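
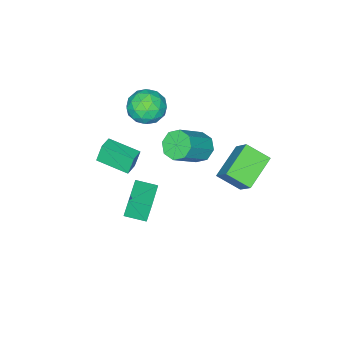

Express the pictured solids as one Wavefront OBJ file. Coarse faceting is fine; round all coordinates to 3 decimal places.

v -3.722 -0.241 1.394
v -3.173 0.039 0.794
v -1.669 -0.099 2.106
v -2.218 -0.379 2.706
v -3.434 0.53 1.146
v -1.931 0.393 2.457
v -3.864 0.57 1.643
v -2.361 0.432 2.954
v -4.211 0.134 1.994
v -2.707 -0.004 3.306
v -4.271 -0.521 1.994
v -2.767 -0.659 3.306
v -4.009 -1.013 1.643
v -2.506 -1.15 2.954
v -3.579 -1.052 1.146
v -2.076 -1.19 2.457
v -3.233 -0.616 0.794
v -1.729 -0.754 2.106
v -0.914 -0.74 -1.169
v -1.191 -0.652 -0.046
v 0.596 0.232 -0.872
v 0.319 0.32 0.251
v -0.339 -1.7 -0.951
v -0.616 -1.612 0.172
v 1.171 -0.728 -0.654
v 0.894 -0.64 0.469
v -2.684 -2.353 4.423
v -1.947 -2.404 3.646
v -3.733 -3.376 3.494
v -2.996 -3.427 2.717
v -2.816 -3.906 3.66
v -2.167 -3.273 4.234
v -3.513 -2.507 2.906
v -2.864 -1.874 3.48
v -2.459 -2.499 2.709
v -2.028 -3.363 3.175
v -3.652 -2.417 3.965
v -3.221 -3.281 4.431
v -2.223 -2.288 4.116
v -3.457 -3.492 3.024
v -3.351 -3.773 3.578
v -2.917 -3.803 3.122
v -2.353 -2.799 4.462
v -1.919 -2.829 4.005
v -2.43 -3.712 4.013
v -3.761 -2.951 3.135
v -3.327 -2.981 2.678
v -2.763 -1.977 4.018
v -2.329 -2.007 3.562
v -3.25 -2.068 3.127
v -2.091 -2.374 3.108
v -2.707 -2.976 2.562
v -3.011 -2.435 2.673
v -2.63 -2.063 3.011
v -1.837 -2.882 3.382
v -2.454 -3.484 2.836
v -2.348 -3.765 3.39
v -1.967 -3.393 3.728
v -2.138 -2.938 2.831
v -3.226 -2.296 4.304
v -3.843 -2.898 3.758
v -3.713 -2.387 3.412
v -3.332 -2.015 3.75
v -2.973 -2.804 4.578
v -3.589 -3.406 4.032
v -3.05 -3.717 4.129
v -2.669 -3.345 4.467
v -3.542 -2.842 4.309
v 0.506 -2.631 2.619
v 0.203 -2.526 3.619
v 0.009 -1.047 2.303
v -0.293 -0.942 3.303
v 1.253 -2.358 2.817
v 0.951 -2.253 3.817
v 0.757 -0.774 2.501
v 0.454 -0.669 3.501
v -4.549 2.906 1.955
v -4.064 1.8 2.663
v -4.137 3.864 3.169
v -3.652 2.758 3.877
v -2.808 3.162 1.163
v -2.323 2.056 1.871
v -2.396 4.12 2.377
v -1.911 3.014 3.085
f 2 1 5
f 2 5 3
f 3 5 6
f 3 6 4
f 5 1 7
f 5 7 6
f 6 7 8
f 6 8 4
f 7 1 9
f 7 9 8
f 8 9 10
f 8 10 4
f 9 1 11
f 9 11 10
f 10 11 12
f 10 12 4
f 11 1 13
f 11 13 12
f 12 13 14
f 12 14 4
f 13 1 15
f 13 15 14
f 14 15 16
f 14 16 4
f 15 1 17
f 15 17 16
f 16 17 18
f 16 18 4
f 17 1 2
f 17 2 18
f 18 2 3
f 18 3 4
f 20 22 19
f 23 20 19
f 19 22 21
f 21 23 19
f 20 26 22
f 24 20 23
f 24 26 20
f 22 26 21
f 25 23 21
f 21 26 25
f 25 24 23
f 26 24 25
f 27 64 43
f 64 38 67
f 43 67 32
f 64 67 43
f 27 43 39
f 43 32 44
f 39 44 28
f 43 44 39
f 27 39 48
f 39 28 49
f 48 49 34
f 39 49 48
f 27 48 60
f 48 34 63
f 60 63 37
f 48 63 60
f 27 60 64
f 60 37 68
f 64 68 38
f 60 68 64
f 28 44 55
f 44 32 58
f 55 58 36
f 44 58 55
f 32 67 45
f 67 38 66
f 45 66 31
f 67 66 45
f 38 68 65
f 68 37 61
f 65 61 29
f 68 61 65
f 37 63 62
f 63 34 50
f 62 50 33
f 63 50 62
f 34 49 54
f 49 28 51
f 54 51 35
f 49 51 54
f 30 56 42
f 56 36 57
f 42 57 31
f 56 57 42
f 30 42 40
f 42 31 41
f 40 41 29
f 42 41 40
f 30 40 47
f 40 29 46
f 47 46 33
f 40 46 47
f 30 47 52
f 47 33 53
f 52 53 35
f 47 53 52
f 30 52 56
f 52 35 59
f 56 59 36
f 52 59 56
f 31 57 45
f 57 36 58
f 45 58 32
f 57 58 45
f 29 41 65
f 41 31 66
f 65 66 38
f 41 66 65
f 33 46 62
f 46 29 61
f 62 61 37
f 46 61 62
f 35 53 54
f 53 33 50
f 54 50 34
f 53 50 54
f 36 59 55
f 59 35 51
f 55 51 28
f 59 51 55
f 70 72 69
f 73 70 69
f 69 72 71
f 71 73 69
f 70 76 72
f 74 70 73
f 74 76 70
f 72 76 71
f 75 73 71
f 71 76 75
f 75 74 73
f 76 74 75
f 78 80 77
f 81 78 77
f 77 80 79
f 79 81 77
f 78 84 80
f 82 78 81
f 82 84 78
f 80 84 79
f 83 81 79
f 79 84 83
f 83 82 81
f 84 82 83



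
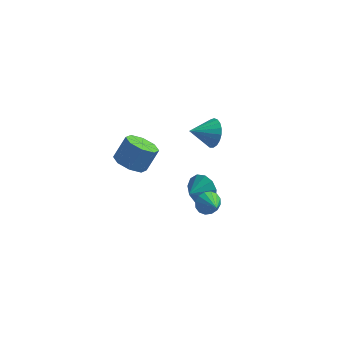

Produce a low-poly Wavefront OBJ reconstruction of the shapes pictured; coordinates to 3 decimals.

v -0.634 -1.91 3.045
v 0.296 -1.848 2.631
v 0.804 -1.127 3.881
v -0.126 -1.19 4.295
v -0.15 -1.231 2.457
v 0.358 -0.511 3.707
v -0.88 -1.012 2.628
v -0.372 -0.292 3.878
v -1.466 -1.32 3.043
v -0.957 -0.599 4.293
v -1.564 -1.973 3.459
v -1.056 -1.252 4.709
v -1.118 -2.589 3.633
v -0.61 -1.869 4.883
v -0.388 -2.808 3.462
v 0.12 -2.088 4.712
v 0.197 -2.501 3.047
v 0.706 -1.78 4.297
v 2.415 4.315 0.677
v 2.984 4.098 1.483
v 1.225 3.525 1.303
v 2.804 4.459 1.597
v 2.557 4.796 1.553
v 2.286 5.05 1.357
v 2.037 5.176 1.044
v 1.853 5.154 0.666
v 1.767 4.986 0.291
v 1.792 4.703 -0.017
v 1.926 4.352 -0.206
v 2.144 3.995 -0.242
v 2.409 3.693 -0.119
v 2.675 3.499 0.141
v 2.896 3.446 0.494
v 3.034 3.543 0.879
v 3.065 3.773 1.228
v 3.042 1.04 -2.65
v 3.594 1.098 -3.226
v 3.778 0.18 -2.03
v 3.698 1.387 -2.948
v 3.627 1.583 -2.59
v 3.398 1.633 -2.249
v 3.075 1.525 -2.014
v 2.742 1.287 -1.95
v 2.49 0.982 -2.073
v 2.386 0.693 -2.351
v 2.457 0.497 -2.709
v 2.686 0.446 -3.05
v 3.01 0.555 -3.285
v 3.342 0.793 -3.349
v 2.172 2.953 -3.613
v 2.76 3.073 -2.691
v 1.668 2.007 -3.167
v 2.235 3.393 -2.607
v 1.691 3.572 -2.842
v 1.299 3.555 -3.322
v 1.185 3.347 -3.894
v 1.384 3.013 -4.377
v 1.833 2.66 -4.617
v 2.39 2.4 -4.538
v 2.878 2.315 -4.166
v 3.142 2.433 -3.617
v 3.098 2.716 -3.067
f 2 1 5
f 2 5 3
f 3 5 6
f 3 6 4
f 5 1 7
f 5 7 6
f 6 7 8
f 6 8 4
f 7 1 9
f 7 9 8
f 8 9 10
f 8 10 4
f 9 1 11
f 9 11 10
f 10 11 12
f 10 12 4
f 11 1 13
f 11 13 12
f 12 13 14
f 12 14 4
f 13 1 15
f 13 15 14
f 14 15 16
f 14 16 4
f 15 1 17
f 15 17 16
f 16 17 18
f 16 18 4
f 17 1 2
f 17 2 18
f 18 2 3
f 18 3 4
f 20 19 22
f 20 22 21
f 22 19 23
f 22 23 21
f 23 19 24
f 23 24 21
f 24 19 25
f 24 25 21
f 25 19 26
f 25 26 21
f 26 19 27
f 26 27 21
f 27 19 28
f 27 28 21
f 28 19 29
f 28 29 21
f 29 19 30
f 29 30 21
f 30 19 31
f 30 31 21
f 31 19 32
f 31 32 21
f 32 19 33
f 32 33 21
f 33 19 34
f 33 34 21
f 34 19 35
f 34 35 21
f 35 19 20
f 35 20 21
f 37 36 39
f 37 39 38
f 39 36 40
f 39 40 38
f 40 36 41
f 40 41 38
f 41 36 42
f 41 42 38
f 42 36 43
f 42 43 38
f 43 36 44
f 43 44 38
f 44 36 45
f 44 45 38
f 45 36 46
f 45 46 38
f 46 36 47
f 46 47 38
f 47 36 48
f 47 48 38
f 48 36 49
f 48 49 38
f 49 36 37
f 49 37 38
f 51 50 53
f 51 53 52
f 53 50 54
f 53 54 52
f 54 50 55
f 54 55 52
f 55 50 56
f 55 56 52
f 56 50 57
f 56 57 52
f 57 50 58
f 57 58 52
f 58 50 59
f 58 59 52
f 59 50 60
f 59 60 52
f 60 50 61
f 60 61 52
f 61 50 62
f 61 62 52
f 62 50 51
f 62 51 52



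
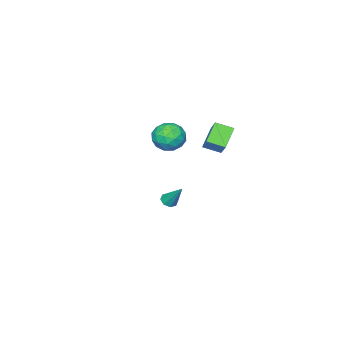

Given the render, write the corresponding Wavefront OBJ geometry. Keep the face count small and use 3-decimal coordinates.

v -0.712 -0.721 1.218
v -1.713 -0.98 2.118
v -1.243 0.114 0.868
v -2.243 -0.145 1.767
v -0.037 0.125 2.213
v -1.037 -0.134 3.112
v -0.567 0.96 1.862
v -1.568 0.701 2.762
v -1.111 -3.353 -4.009
v -0.6 -3.304 -4.093
v -0.989 -2.327 -2.671
v -0.813 -3.028 -4.285
v -1.2 -2.942 -4.315
v -1.535 -3.097 -4.166
v -1.622 -3.401 -3.925
v -1.409 -3.677 -3.733
v -1.022 -3.763 -3.702
v -0.686 -3.609 -3.851
v 2.403 0.561 3.004
v 3.21 0.33 3.442
v 1.77 -0.75 3.478
v 2.577 -0.981 3.916
v 2.049 -0.267 4.243
v 2.44 0.544 3.949
v 2.54 -0.964 2.971
v 2.931 -0.153 2.677
v 3.294 -0.612 3.421
v 2.991 -0.181 4.207
v 1.989 -0.239 2.713
v 1.686 0.192 3.499
v 2.862 0.561 3.181
v 2.118 -0.981 3.739
v 1.808 -0.561 3.931
v 2.282 -0.696 4.188
v 2.41 0.686 3.48
v 2.884 0.55 3.737
v 2.202 0.2 4.208
v 2.096 -0.97 3.183
v 2.57 -1.106 3.44
v 2.698 0.276 2.732
v 3.172 0.141 2.989
v 2.778 -0.62 2.712
v 3.386 -0.129 3.426
v 3.014 -0.9 3.705
v 2.992 -0.89 3.15
v 3.222 -0.413 2.977
v 3.207 0.124 3.888
v 2.835 -0.646 4.167
v 2.525 -0.226 4.359
v 2.755 0.25 4.187
v 3.257 -0.43 3.876
v 2.145 0.226 2.753
v 1.773 -0.544 3.032
v 2.225 -0.67 2.733
v 2.455 -0.194 2.561
v 1.966 0.48 3.215
v 1.594 -0.291 3.494
v 1.758 -0.007 3.943
v 1.988 0.47 3.77
v 1.723 0.01 3.044
f 2 4 1
f 5 2 1
f 1 4 3
f 3 5 1
f 2 8 4
f 6 2 5
f 6 8 2
f 4 8 3
f 7 5 3
f 3 8 7
f 7 6 5
f 8 6 7
f 10 9 12
f 10 12 11
f 12 9 13
f 12 13 11
f 13 9 14
f 13 14 11
f 14 9 15
f 14 15 11
f 15 9 16
f 15 16 11
f 16 9 17
f 16 17 11
f 17 9 18
f 17 18 11
f 18 9 10
f 18 10 11
f 19 56 35
f 56 30 59
f 35 59 24
f 56 59 35
f 19 35 31
f 35 24 36
f 31 36 20
f 35 36 31
f 19 31 40
f 31 20 41
f 40 41 26
f 31 41 40
f 19 40 52
f 40 26 55
f 52 55 29
f 40 55 52
f 19 52 56
f 52 29 60
f 56 60 30
f 52 60 56
f 20 36 47
f 36 24 50
f 47 50 28
f 36 50 47
f 24 59 37
f 59 30 58
f 37 58 23
f 59 58 37
f 30 60 57
f 60 29 53
f 57 53 21
f 60 53 57
f 29 55 54
f 55 26 42
f 54 42 25
f 55 42 54
f 26 41 46
f 41 20 43
f 46 43 27
f 41 43 46
f 22 48 34
f 48 28 49
f 34 49 23
f 48 49 34
f 22 34 32
f 34 23 33
f 32 33 21
f 34 33 32
f 22 32 39
f 32 21 38
f 39 38 25
f 32 38 39
f 22 39 44
f 39 25 45
f 44 45 27
f 39 45 44
f 22 44 48
f 44 27 51
f 48 51 28
f 44 51 48
f 23 49 37
f 49 28 50
f 37 50 24
f 49 50 37
f 21 33 57
f 33 23 58
f 57 58 30
f 33 58 57
f 25 38 54
f 38 21 53
f 54 53 29
f 38 53 54
f 27 45 46
f 45 25 42
f 46 42 26
f 45 42 46
f 28 51 47
f 51 27 43
f 47 43 20
f 51 43 47



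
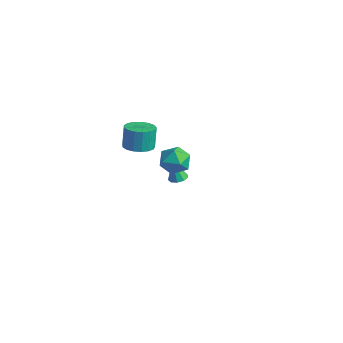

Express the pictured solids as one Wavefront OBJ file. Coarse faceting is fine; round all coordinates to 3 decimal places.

v 1.493 -3.198 3.877
v 1.905 -2.984 3.089
v 1.875 -4.616 3.691
v 2.287 -4.402 2.903
v 2.64 -4.115 3.697
v 2.404 -3.239 3.812
v 1.376 -4.361 2.968
v 1.14 -3.485 3.083
v 1.833 -3.703 2.527
v 2.614 -3.551 2.978
v 1.166 -4.049 3.802
v 1.947 -3.897 4.253
v -3.092 -1.929 0.458
v -2.537 -1.251 0.384
v -2.753 -0.932 1.688
v -3.308 -1.611 1.762
v -2.911 -1.086 0.282
v -3.127 -0.768 1.586
v -3.326 -1.115 0.22
v -3.543 -0.796 1.524
v -3.688 -1.331 0.213
v -3.904 -1.012 1.517
v -3.914 -1.683 0.261
v -4.13 -1.364 1.566
v -3.951 -2.092 0.355
v -4.167 -1.773 1.66
v -3.791 -2.464 0.473
v -4.007 -2.145 1.777
v -3.471 -2.713 0.587
v -3.687 -2.394 1.891
v -3.064 -2.783 0.671
v -3.281 -2.464 1.975
v -2.664 -2.657 0.707
v -2.88 -2.338 2.011
v -2.362 -2.365 0.685
v -2.578 -2.046 1.99
v -2.227 -1.973 0.612
v -2.443 -1.654 1.916
v -2.29 -1.571 0.503
v -2.506 -1.252 1.807
v -3.673 1.449 -4.465
v -3.116 1.38 -4.322
v -4.027 1.351 -3.135
v -3.21 1.765 -4.319
v -3.521 2.003 -4.383
v -3.903 1.982 -4.487
v -4.178 1.711 -4.58
v -4.217 1.318 -4.619
v -4.001 0.987 -4.587
v -3.632 0.872 -4.497
v -3.283 1.027 -4.393
f 1 12 6
f 1 6 2
f 1 2 8
f 1 8 11
f 1 11 12
f 2 6 10
f 6 12 5
f 12 11 3
f 11 8 7
f 8 2 9
f 4 10 5
f 4 5 3
f 4 3 7
f 4 7 9
f 4 9 10
f 5 10 6
f 3 5 12
f 7 3 11
f 9 7 8
f 10 9 2
f 14 13 17
f 14 17 15
f 15 17 18
f 15 18 16
f 17 13 19
f 17 19 18
f 18 19 20
f 18 20 16
f 19 13 21
f 19 21 20
f 20 21 22
f 20 22 16
f 21 13 23
f 21 23 22
f 22 23 24
f 22 24 16
f 23 13 25
f 23 25 24
f 24 25 26
f 24 26 16
f 25 13 27
f 25 27 26
f 26 27 28
f 26 28 16
f 27 13 29
f 27 29 28
f 28 29 30
f 28 30 16
f 29 13 31
f 29 31 30
f 30 31 32
f 30 32 16
f 31 13 33
f 31 33 32
f 32 33 34
f 32 34 16
f 33 13 35
f 33 35 34
f 34 35 36
f 34 36 16
f 35 13 37
f 35 37 36
f 36 37 38
f 36 38 16
f 37 13 39
f 37 39 38
f 38 39 40
f 38 40 16
f 39 13 14
f 39 14 40
f 40 14 15
f 40 15 16
f 42 41 44
f 42 44 43
f 44 41 45
f 44 45 43
f 45 41 46
f 45 46 43
f 46 41 47
f 46 47 43
f 47 41 48
f 47 48 43
f 48 41 49
f 48 49 43
f 49 41 50
f 49 50 43
f 50 41 51
f 50 51 43
f 51 41 42
f 51 42 43



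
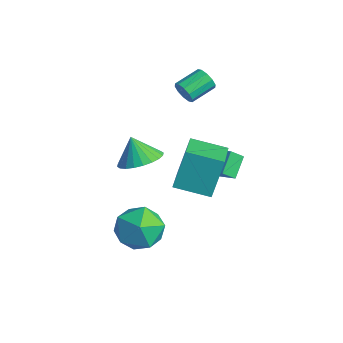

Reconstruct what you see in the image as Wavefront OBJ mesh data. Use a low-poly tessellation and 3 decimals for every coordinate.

v -0.283 -1.099 -2.961
v 0.906 -0.681 -2.913
v 0.074 -2.299 -1.347
v 1.263 -1.881 -1.299
v 0.31 -1.107 -1.007
v 0.09 -0.366 -2.004
v 0.89 -2.614 -2.256
v 0.67 -1.873 -3.253
v 1.632 -1.618 -2.477
v 1.273 -0.686 -1.705
v -0.293 -2.294 -2.555
v -0.652 -1.362 -1.783
v -2.348 4.164 -1.553
v -2.435 3.551 -1.015
v -0.924 4.535 -0.901
v -1.01 3.922 -0.363
v -1.79 3.398 -2.337
v -1.876 2.785 -1.799
v -0.365 3.769 -1.685
v -0.452 3.156 -1.147
v 1.726 -0.593 1.131
v 1.48 0.172 2.886
v 0.077 0.6 0.38
v -0.17 1.365 2.134
v 2.79 0.635 0.746
v 2.543 1.4 2.5
v 1.14 1.828 -0.006
v 0.894 2.593 1.749
v -3.38 2.907 2.374
v -3.101 2.762 2.908
v -3.241 4.008 3.32
v -3.52 4.153 2.786
v -2.831 2.874 2.66
v -2.971 4.12 3.072
v -2.771 2.999 2.303
v -2.911 4.245 2.715
v -2.944 3.089 1.973
v -3.084 4.335 2.385
v -3.283 3.109 1.796
v -3.423 4.355 2.208
v -3.659 3.052 1.84
v -3.799 4.298 2.252
v -3.929 2.94 2.088
v -4.069 4.186 2.5
v -3.989 2.815 2.445
v -4.129 4.061 2.857
v -3.816 2.725 2.775
v -3.956 3.971 3.187
v -3.477 2.705 2.952
v -3.617 3.951 3.364
v -2.15 0.042 -0.138
v -1.239 -0.318 0.266
v -2.73 -0.102 1.038
v -1.202 0.089 0.334
v -1.31 0.488 0.33
v -1.546 0.819 0.254
v -1.873 1.032 0.119
v -2.243 1.095 -0.056
v -2.599 0.997 -0.243
v -2.886 0.753 -0.414
v -3.061 0.402 -0.543
v -3.098 -0.005 -0.611
v -2.99 -0.404 -0.607
v -2.754 -0.735 -0.531
v -2.427 -0.948 -0.396
v -2.057 -1.011 -0.221
v -1.701 -0.913 -0.034
v -1.414 -0.669 0.137
f 1 12 6
f 1 6 2
f 1 2 8
f 1 8 11
f 1 11 12
f 2 6 10
f 6 12 5
f 12 11 3
f 11 8 7
f 8 2 9
f 4 10 5
f 4 5 3
f 4 3 7
f 4 7 9
f 4 9 10
f 5 10 6
f 3 5 12
f 7 3 11
f 9 7 8
f 10 9 2
f 14 16 13
f 17 14 13
f 13 16 15
f 15 17 13
f 14 20 16
f 18 14 17
f 18 20 14
f 16 20 15
f 19 17 15
f 15 20 19
f 19 18 17
f 20 18 19
f 22 24 21
f 25 22 21
f 21 24 23
f 23 25 21
f 22 28 24
f 26 22 25
f 26 28 22
f 24 28 23
f 27 25 23
f 23 28 27
f 27 26 25
f 28 26 27
f 30 29 33
f 30 33 31
f 31 33 34
f 31 34 32
f 33 29 35
f 33 35 34
f 34 35 36
f 34 36 32
f 35 29 37
f 35 37 36
f 36 37 38
f 36 38 32
f 37 29 39
f 37 39 38
f 38 39 40
f 38 40 32
f 39 29 41
f 39 41 40
f 40 41 42
f 40 42 32
f 41 29 43
f 41 43 42
f 42 43 44
f 42 44 32
f 43 29 45
f 43 45 44
f 44 45 46
f 44 46 32
f 45 29 47
f 45 47 46
f 46 47 48
f 46 48 32
f 47 29 49
f 47 49 48
f 48 49 50
f 48 50 32
f 49 29 30
f 49 30 50
f 50 30 31
f 50 31 32
f 52 51 54
f 52 54 53
f 54 51 55
f 54 55 53
f 55 51 56
f 55 56 53
f 56 51 57
f 56 57 53
f 57 51 58
f 57 58 53
f 58 51 59
f 58 59 53
f 59 51 60
f 59 60 53
f 60 51 61
f 60 61 53
f 61 51 62
f 61 62 53
f 62 51 63
f 62 63 53
f 63 51 64
f 63 64 53
f 64 51 65
f 64 65 53
f 65 51 66
f 65 66 53
f 66 51 67
f 66 67 53
f 67 51 68
f 67 68 53
f 68 51 52
f 68 52 53



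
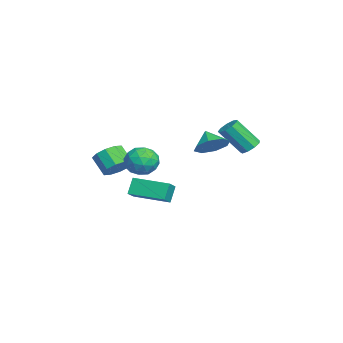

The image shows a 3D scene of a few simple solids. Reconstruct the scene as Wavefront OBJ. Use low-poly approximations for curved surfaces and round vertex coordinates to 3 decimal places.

v -3.647 -2.49 -2.539
v -4.139 -2.215 -1.618
v -2.857 -0.635 -2.67
v -3.349 -0.36 -1.749
v -2.831 -2.8 -2.011
v -3.323 -2.525 -1.09
v -2.041 -0.945 -2.142
v -2.533 -0.67 -1.221
v 0.34 1.284 2.434
v 1.041 1.068 3.022
v -0.38 0.996 3.186
v 0.83 1.754 3.084
v 0.333 2.164 2.766
v -0.161 2.059 2.253
v -0.361 1.5 1.846
v -0.151 0.815 1.784
v 0.347 0.405 2.103
v 0.84 0.51 2.616
v -0.12 -2.019 2.197
v 0.312 -1.297 1.787
v 0.508 -2.963 1.193
v 0.94 -2.241 0.783
v 1.198 -2.516 1.64
v 0.81 -1.932 2.26
v 0.01 -2.328 0.72
v -0.378 -1.744 1.34
v 0.392 -1.487 0.874
v 1.126 -1.604 1.443
v -0.306 -2.656 1.537
v 0.428 -2.773 2.106
v 0.041 -1.575 2.08
v 0.779 -2.685 0.9
v 0.931 -2.847 1.403
v 1.184 -2.422 1.163
v 0.334 -1.949 2.358
v 0.588 -1.524 2.117
v 1.108 -2.241 2.031
v 0.232 -2.736 0.863
v 0.486 -2.311 0.622
v -0.364 -1.838 1.817
v -0.111 -1.413 1.577
v -0.288 -2.019 0.949
v 0.342 -1.263 1.303
v 0.711 -1.818 0.713
v 0.164 -1.868 0.676
v -0.064 -1.525 1.04
v 0.774 -1.331 1.637
v 1.142 -1.886 1.047
v 1.294 -2.048 1.55
v 1.066 -1.705 1.915
v 0.821 -1.443 1.1
v -0.322 -2.374 1.933
v 0.046 -2.929 1.343
v -0.246 -2.555 1.065
v -0.474 -2.212 1.43
v 0.109 -2.442 2.267
v 0.478 -2.997 1.677
v 0.884 -2.735 1.94
v 0.656 -2.392 2.304
v -0.001 -2.817 1.88
v -1.533 3.295 1.652
v -0.966 3.465 1.836
v -1.08 2.335 3.232
v -1.647 2.165 3.048
v -1.257 3.716 2.015
v -1.371 2.585 3.411
v -1.678 3.769 2.024
v -1.792 2.639 3.42
v -2.031 3.601 1.859
v -2.145 2.471 3.255
v -2.151 3.29 1.597
v -2.264 2.16 2.993
v -1.982 2.981 1.361
v -2.095 1.851 2.757
v -1.603 2.819 1.261
v -1.716 1.689 2.657
v -1.191 2.88 1.344
v -1.305 1.75 2.74
v -0.94 3.135 1.571
v -1.053 2.005 2.967
v -1.603 -3.272 0.267
v -0.908 -3.381 0.779
v -1.582 -3.896 1.585
v -2.277 -3.788 1.073
v -1.129 -2.905 0.898
v -1.803 -3.421 1.704
v -1.532 -2.57 0.776
v -2.206 -3.086 1.582
v -1.961 -2.503 0.46
v -2.635 -3.019 1.265
v -2.254 -2.73 0.07
v -2.928 -3.245 0.876
v -2.298 -3.164 -0.245
v -2.972 -3.679 0.561
v -2.077 -3.639 -0.364
v -2.751 -4.155 0.442
v -1.674 -3.974 -0.242
v -2.348 -4.49 0.564
v -1.245 -4.041 0.075
v -1.919 -4.557 0.88
v -0.952 -3.815 0.464
v -1.626 -4.33 1.27
f 2 4 1
f 5 2 1
f 1 4 3
f 3 5 1
f 2 8 4
f 6 2 5
f 6 8 2
f 4 8 3
f 7 5 3
f 3 8 7
f 7 6 5
f 8 6 7
f 10 9 12
f 10 12 11
f 12 9 13
f 12 13 11
f 13 9 14
f 13 14 11
f 14 9 15
f 14 15 11
f 15 9 16
f 15 16 11
f 16 9 17
f 16 17 11
f 17 9 18
f 17 18 11
f 18 9 10
f 18 10 11
f 19 56 35
f 56 30 59
f 35 59 24
f 56 59 35
f 19 35 31
f 35 24 36
f 31 36 20
f 35 36 31
f 19 31 40
f 31 20 41
f 40 41 26
f 31 41 40
f 19 40 52
f 40 26 55
f 52 55 29
f 40 55 52
f 19 52 56
f 52 29 60
f 56 60 30
f 52 60 56
f 20 36 47
f 36 24 50
f 47 50 28
f 36 50 47
f 24 59 37
f 59 30 58
f 37 58 23
f 59 58 37
f 30 60 57
f 60 29 53
f 57 53 21
f 60 53 57
f 29 55 54
f 55 26 42
f 54 42 25
f 55 42 54
f 26 41 46
f 41 20 43
f 46 43 27
f 41 43 46
f 22 48 34
f 48 28 49
f 34 49 23
f 48 49 34
f 22 34 32
f 34 23 33
f 32 33 21
f 34 33 32
f 22 32 39
f 32 21 38
f 39 38 25
f 32 38 39
f 22 39 44
f 39 25 45
f 44 45 27
f 39 45 44
f 22 44 48
f 44 27 51
f 48 51 28
f 44 51 48
f 23 49 37
f 49 28 50
f 37 50 24
f 49 50 37
f 21 33 57
f 33 23 58
f 57 58 30
f 33 58 57
f 25 38 54
f 38 21 53
f 54 53 29
f 38 53 54
f 27 45 46
f 45 25 42
f 46 42 26
f 45 42 46
f 28 51 47
f 51 27 43
f 47 43 20
f 51 43 47
f 62 61 65
f 62 65 63
f 63 65 66
f 63 66 64
f 65 61 67
f 65 67 66
f 66 67 68
f 66 68 64
f 67 61 69
f 67 69 68
f 68 69 70
f 68 70 64
f 69 61 71
f 69 71 70
f 70 71 72
f 70 72 64
f 71 61 73
f 71 73 72
f 72 73 74
f 72 74 64
f 73 61 75
f 73 75 74
f 74 75 76
f 74 76 64
f 75 61 77
f 75 77 76
f 76 77 78
f 76 78 64
f 77 61 79
f 77 79 78
f 78 79 80
f 78 80 64
f 79 61 62
f 79 62 80
f 80 62 63
f 80 63 64
f 82 81 85
f 82 85 83
f 83 85 86
f 83 86 84
f 85 81 87
f 85 87 86
f 86 87 88
f 86 88 84
f 87 81 89
f 87 89 88
f 88 89 90
f 88 90 84
f 89 81 91
f 89 91 90
f 90 91 92
f 90 92 84
f 91 81 93
f 91 93 92
f 92 93 94
f 92 94 84
f 93 81 95
f 93 95 94
f 94 95 96
f 94 96 84
f 95 81 97
f 95 97 96
f 96 97 98
f 96 98 84
f 97 81 99
f 97 99 98
f 98 99 100
f 98 100 84
f 99 81 101
f 99 101 100
f 100 101 102
f 100 102 84
f 101 81 82
f 101 82 102
f 102 82 83
f 102 83 84



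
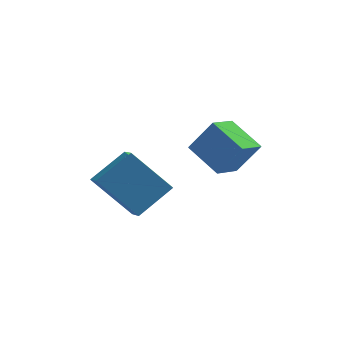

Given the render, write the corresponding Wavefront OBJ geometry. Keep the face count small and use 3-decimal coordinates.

v -3.931 2.557 -1.942
v -3.585 1.867 -1.612
v -2.873 3.543 -0.992
v -2.526 2.852 -0.662
v -2.454 2.528 -3.558
v -2.107 1.837 -3.228
v -1.395 3.513 -2.608
v -1.049 2.823 -2.278
v 0.517 2.65 -1.354
v -0.615 3.531 -0.601
v 1.078 3.699 -1.738
v -0.055 4.58 -0.985
v 1.375 2.66 -0.075
v 0.242 3.541 0.678
v 1.935 3.709 -0.459
v 0.803 4.59 0.294
f 2 4 1
f 5 2 1
f 1 4 3
f 3 5 1
f 2 8 4
f 6 2 5
f 6 8 2
f 4 8 3
f 7 5 3
f 3 8 7
f 7 6 5
f 8 6 7
f 10 12 9
f 13 10 9
f 9 12 11
f 11 13 9
f 10 16 12
f 14 10 13
f 14 16 10
f 12 16 11
f 15 13 11
f 11 16 15
f 15 14 13
f 16 14 15



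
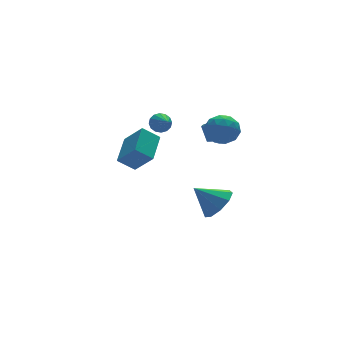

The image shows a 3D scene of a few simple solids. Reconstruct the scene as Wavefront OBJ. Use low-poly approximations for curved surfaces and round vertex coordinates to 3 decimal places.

v -0.943 -1.031 1.464
v -1.74 -0.718 2.122
v -1.486 -0.143 0.384
v -2.283 0.171 1.043
v 0.043 0.269 2.037
v -0.754 0.583 2.696
v -0.5 1.158 0.958
v -1.297 1.471 1.616
v 1.872 -0.909 2.502
v 2.403 -0.168 2.712
v 3.117 -1.752 2.328
v 3.648 -1.011 2.538
v 3.119 -1.409 3.199
v 2.349 -0.888 3.306
v 3.171 -1.032 1.734
v 2.401 -0.511 1.841
v 3.206 -0.244 2.237
v 3.174 -0.477 3.142
v 2.346 -1.443 1.898
v 2.314 -1.676 2.803
v 2.028 -0.464 2.622
v 3.492 -1.456 2.418
v 3.181 -1.69 2.806
v 3.493 -1.254 2.93
v 1.997 -0.888 2.972
v 2.309 -0.452 3.095
v 2.73 -1.182 3.381
v 3.211 -1.468 1.945
v 3.523 -1.032 2.068
v 2.027 -0.666 2.11
v 2.339 -0.23 2.234
v 2.79 -0.738 1.659
v 2.812 -0.073 2.466
v 3.544 -0.569 2.364
v 3.263 -0.581 1.891
v 2.811 -0.275 1.954
v 2.793 -0.21 2.999
v 3.525 -0.706 2.896
v 3.214 -0.94 3.285
v 2.762 -0.634 3.348
v 3.265 -0.255 2.719
v 1.995 -1.214 2.144
v 2.727 -1.71 2.041
v 2.758 -1.286 1.692
v 2.306 -0.98 1.755
v 1.976 -1.351 2.676
v 2.708 -1.847 2.574
v 2.709 -1.645 3.086
v 2.257 -1.339 3.149
v 2.255 -1.665 2.321
v 3.987 1.451 0.397
v 4.478 0.999 0.781
v 4.484 1.657 1.547
v 3.993 2.109 1.163
v 4.744 1.343 0.484
v 4.75 2.001 1.25
v 4.656 1.738 0.146
v 4.662 2.395 0.913
v 4.255 1.998 -0.074
v 4.261 2.656 0.692
v 3.728 2.003 -0.074
v 3.734 2.66 0.692
v 3.323 1.749 0.146
v 3.329 2.407 0.913
v 3.228 1.356 0.484
v 3.234 2.014 1.25
v 3.488 1.008 0.781
v 3.494 1.665 1.547
v 3.982 0.867 0.898
v 3.988 1.524 1.665
v 3.605 0.982 -4.063
v 4.217 1.857 -3.989
v 2.535 1.638 -2.977
v 3.725 1.94 -4.524
v 3.177 1.574 -4.844
v 2.829 0.932 -4.798
v 2.845 0.312 -4.408
v 3.217 0.006 -3.856
v 3.77 0.157 -3.401
v 4.246 0.693 -3.256
v 4.423 1.365 -3.488
v 1.593 3.495 1.04
v 1.809 3.197 0.554
v 1.507 2.425 1.66
v 2.065 3.274 0.723
v 2.194 3.41 0.977
v 2.162 3.569 1.247
v 1.978 3.709 1.463
v 1.691 3.791 1.565
v 1.377 3.794 1.526
v 1.122 3.717 1.358
v 0.993 3.581 1.104
v 1.024 3.421 0.833
v 1.208 3.282 0.618
v 1.496 3.2 0.516
f 2 4 1
f 5 2 1
f 1 4 3
f 3 5 1
f 2 8 4
f 6 2 5
f 6 8 2
f 4 8 3
f 7 5 3
f 3 8 7
f 7 6 5
f 8 6 7
f 9 46 25
f 46 20 49
f 25 49 14
f 46 49 25
f 9 25 21
f 25 14 26
f 21 26 10
f 25 26 21
f 9 21 30
f 21 10 31
f 30 31 16
f 21 31 30
f 9 30 42
f 30 16 45
f 42 45 19
f 30 45 42
f 9 42 46
f 42 19 50
f 46 50 20
f 42 50 46
f 10 26 37
f 26 14 40
f 37 40 18
f 26 40 37
f 14 49 27
f 49 20 48
f 27 48 13
f 49 48 27
f 20 50 47
f 50 19 43
f 47 43 11
f 50 43 47
f 19 45 44
f 45 16 32
f 44 32 15
f 45 32 44
f 16 31 36
f 31 10 33
f 36 33 17
f 31 33 36
f 12 38 24
f 38 18 39
f 24 39 13
f 38 39 24
f 12 24 22
f 24 13 23
f 22 23 11
f 24 23 22
f 12 22 29
f 22 11 28
f 29 28 15
f 22 28 29
f 12 29 34
f 29 15 35
f 34 35 17
f 29 35 34
f 12 34 38
f 34 17 41
f 38 41 18
f 34 41 38
f 13 39 27
f 39 18 40
f 27 40 14
f 39 40 27
f 11 23 47
f 23 13 48
f 47 48 20
f 23 48 47
f 15 28 44
f 28 11 43
f 44 43 19
f 28 43 44
f 17 35 36
f 35 15 32
f 36 32 16
f 35 32 36
f 18 41 37
f 41 17 33
f 37 33 10
f 41 33 37
f 52 51 55
f 52 55 53
f 53 55 56
f 53 56 54
f 55 51 57
f 55 57 56
f 56 57 58
f 56 58 54
f 57 51 59
f 57 59 58
f 58 59 60
f 58 60 54
f 59 51 61
f 59 61 60
f 60 61 62
f 60 62 54
f 61 51 63
f 61 63 62
f 62 63 64
f 62 64 54
f 63 51 65
f 63 65 64
f 64 65 66
f 64 66 54
f 65 51 67
f 65 67 66
f 66 67 68
f 66 68 54
f 67 51 69
f 67 69 68
f 68 69 70
f 68 70 54
f 69 51 52
f 69 52 70
f 70 52 53
f 70 53 54
f 72 71 74
f 72 74 73
f 74 71 75
f 74 75 73
f 75 71 76
f 75 76 73
f 76 71 77
f 76 77 73
f 77 71 78
f 77 78 73
f 78 71 79
f 78 79 73
f 79 71 80
f 79 80 73
f 80 71 81
f 80 81 73
f 81 71 72
f 81 72 73
f 83 82 85
f 83 85 84
f 85 82 86
f 85 86 84
f 86 82 87
f 86 87 84
f 87 82 88
f 87 88 84
f 88 82 89
f 88 89 84
f 89 82 90
f 89 90 84
f 90 82 91
f 90 91 84
f 91 82 92
f 91 92 84
f 92 82 93
f 92 93 84
f 93 82 94
f 93 94 84
f 94 82 95
f 94 95 84
f 95 82 83
f 95 83 84



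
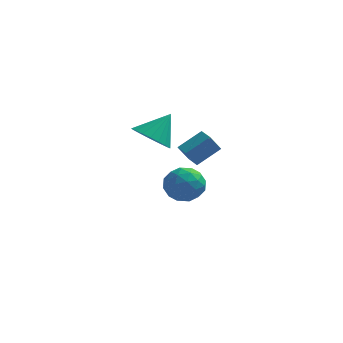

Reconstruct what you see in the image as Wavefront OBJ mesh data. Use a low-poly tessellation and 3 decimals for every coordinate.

v 1.446 3.961 -1.553
v 1.81 3.411 -2.439
v -0.17 3.229 -1.761
v 0.194 2.679 -2.647
v 0.563 2.411 -1.641
v 1.562 2.864 -1.513
v 0.078 3.776 -2.687
v 1.077 4.229 -2.559
v 0.964 3.297 -3.14
v 1.264 2.453 -2.493
v 0.376 4.187 -1.707
v 0.676 3.343 -1.06
v 1.77 3.751 -1.978
v -0.13 2.889 -2.222
v 0.087 2.732 -1.631
v 0.301 2.409 -2.152
v 1.624 3.429 -1.433
v 1.838 3.106 -1.954
v 1.105 2.518 -1.485
v -0.198 3.534 -2.246
v 0.016 3.211 -2.767
v 1.339 4.231 -2.048
v 1.553 3.908 -2.569
v 0.535 4.122 -2.715
v 1.486 3.36 -2.91
v 0.537 2.929 -3.033
v 0.469 3.574 -3.056
v 1.056 3.84 -2.981
v 1.662 2.864 -2.53
v 0.713 2.434 -2.652
v 0.93 2.276 -2.061
v 1.517 2.543 -1.986
v 1.166 2.797 -2.942
v 0.927 4.206 -1.548
v -0.022 3.776 -1.67
v 0.123 4.097 -2.214
v 0.71 4.364 -2.139
v 1.103 3.711 -1.167
v 0.154 3.28 -1.29
v 0.584 2.8 -1.219
v 1.171 3.066 -1.144
v 0.474 3.843 -1.258
v 2.256 -3.331 3.406
v 3.184 -2.626 4.164
v 1.75 -2.674 3.414
v 2.677 -1.968 4.172
v 2.683 -2.992 2.568
v 3.61 -2.286 3.326
v 2.176 -2.334 2.576
v 3.104 -1.629 3.334
v -0.622 2.439 1.294
v 0.104 2.847 0.575
v 0.162 3.321 2.586
v -0.228 3.16 0.563
v -0.629 3.349 0.677
v -1.029 3.381 0.897
v -1.358 3.249 1.187
v -1.559 2.978 1.494
v -1.599 2.613 1.767
v -1.47 2.218 1.959
v -1.194 1.861 2.035
v -0.819 1.605 1.983
v -0.41 1.492 1.812
v -0.038 1.543 1.551
v 0.234 1.749 1.246
v 0.357 2.074 0.949
v 0.311 2.463 0.712
f 1 38 17
f 38 12 41
f 17 41 6
f 38 41 17
f 1 17 13
f 17 6 18
f 13 18 2
f 17 18 13
f 1 13 22
f 13 2 23
f 22 23 8
f 13 23 22
f 1 22 34
f 22 8 37
f 34 37 11
f 22 37 34
f 1 34 38
f 34 11 42
f 38 42 12
f 34 42 38
f 2 18 29
f 18 6 32
f 29 32 10
f 18 32 29
f 6 41 19
f 41 12 40
f 19 40 5
f 41 40 19
f 12 42 39
f 42 11 35
f 39 35 3
f 42 35 39
f 11 37 36
f 37 8 24
f 36 24 7
f 37 24 36
f 8 23 28
f 23 2 25
f 28 25 9
f 23 25 28
f 4 30 16
f 30 10 31
f 16 31 5
f 30 31 16
f 4 16 14
f 16 5 15
f 14 15 3
f 16 15 14
f 4 14 21
f 14 3 20
f 21 20 7
f 14 20 21
f 4 21 26
f 21 7 27
f 26 27 9
f 21 27 26
f 4 26 30
f 26 9 33
f 30 33 10
f 26 33 30
f 5 31 19
f 31 10 32
f 19 32 6
f 31 32 19
f 3 15 39
f 15 5 40
f 39 40 12
f 15 40 39
f 7 20 36
f 20 3 35
f 36 35 11
f 20 35 36
f 9 27 28
f 27 7 24
f 28 24 8
f 27 24 28
f 10 33 29
f 33 9 25
f 29 25 2
f 33 25 29
f 44 46 43
f 47 44 43
f 43 46 45
f 45 47 43
f 44 50 46
f 48 44 47
f 48 50 44
f 46 50 45
f 49 47 45
f 45 50 49
f 49 48 47
f 50 48 49
f 52 51 54
f 52 54 53
f 54 51 55
f 54 55 53
f 55 51 56
f 55 56 53
f 56 51 57
f 56 57 53
f 57 51 58
f 57 58 53
f 58 51 59
f 58 59 53
f 59 51 60
f 59 60 53
f 60 51 61
f 60 61 53
f 61 51 62
f 61 62 53
f 62 51 63
f 62 63 53
f 63 51 64
f 63 64 53
f 64 51 65
f 64 65 53
f 65 51 66
f 65 66 53
f 66 51 67
f 66 67 53
f 67 51 52
f 67 52 53



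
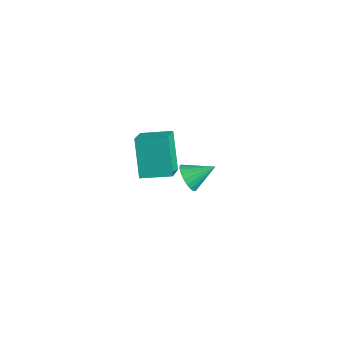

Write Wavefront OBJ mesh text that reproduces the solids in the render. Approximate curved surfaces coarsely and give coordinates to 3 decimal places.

v -3.161 3.339 -3.805
v -2.773 3.546 -4.473
v -2.559 4.501 -3.095
v -3.058 3.713 -4.505
v -3.362 3.816 -4.416
v -3.631 3.836 -4.221
v -3.818 3.77 -3.954
v -3.893 3.63 -3.662
v -3.84 3.439 -3.394
v -3.671 3.231 -3.198
v -3.413 3.042 -3.106
v -3.112 2.904 -3.136
v -2.819 2.841 -3.281
v -2.586 2.864 -3.517
v -2.452 2.969 -3.803
v -2.441 3.138 -4.089
v -2.554 3.342 -4.326
v -2.8 0.398 2.01
v -1.944 -0.507 2.898
v -1.861 1.539 2.269
v -1.006 0.634 3.157
v -1.674 -0.154 0.363
v -0.819 -1.059 1.251
v -0.736 0.987 0.622
v 0.12 0.082 1.51
f 2 1 4
f 2 4 3
f 4 1 5
f 4 5 3
f 5 1 6
f 5 6 3
f 6 1 7
f 6 7 3
f 7 1 8
f 7 8 3
f 8 1 9
f 8 9 3
f 9 1 10
f 9 10 3
f 10 1 11
f 10 11 3
f 11 1 12
f 11 12 3
f 12 1 13
f 12 13 3
f 13 1 14
f 13 14 3
f 14 1 15
f 14 15 3
f 15 1 16
f 15 16 3
f 16 1 17
f 16 17 3
f 17 1 2
f 17 2 3
f 19 21 18
f 22 19 18
f 18 21 20
f 20 22 18
f 19 25 21
f 23 19 22
f 23 25 19
f 21 25 20
f 24 22 20
f 20 25 24
f 24 23 22
f 25 23 24



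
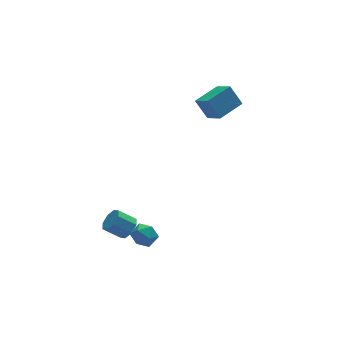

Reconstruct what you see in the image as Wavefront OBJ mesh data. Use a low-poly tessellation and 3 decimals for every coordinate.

v 2.611 2.319 2.926
v 2.91 1.098 3.688
v 4.32 2.975 3.306
v 4.619 1.754 4.068
v 3.141 1.666 1.672
v 3.44 0.445 2.434
v 4.85 2.322 2.052
v 5.149 1.101 2.814
v -3.282 -3.172 -4.131
v -2.877 -2.478 -3.74
v -2.803 -4.042 -3.08
v -2.398 -3.348 -2.689
v -3.291 -3.395 -2.702
v -3.586 -2.858 -3.352
v -2.094 -3.662 -3.468
v -2.389 -3.125 -4.118
v -2.143 -2.781 -3.331
v -2.882 -2.616 -2.857
v -2.798 -3.904 -3.963
v -3.537 -3.739 -3.489
v -3.167 -1.544 -4.1
v -2.622 -1.424 -3.513
v -3.588 -1.055 -2.692
v -4.133 -1.176 -3.28
v -2.719 -0.916 -3.855
v -3.684 -0.547 -3.034
v -3.078 -0.776 -4.34
v -4.043 -0.407 -3.52
v -3.489 -1.086 -4.685
v -4.455 -0.717 -3.865
v -3.712 -1.665 -4.688
v -4.678 -1.296 -3.867
v -3.616 -2.173 -4.346
v -4.581 -1.804 -3.525
v -3.257 -2.313 -3.86
v -4.222 -1.944 -3.04
v -2.845 -2.003 -3.515
v -3.811 -1.634 -2.695
f 2 4 1
f 5 2 1
f 1 4 3
f 3 5 1
f 2 8 4
f 6 2 5
f 6 8 2
f 4 8 3
f 7 5 3
f 3 8 7
f 7 6 5
f 8 6 7
f 9 20 14
f 9 14 10
f 9 10 16
f 9 16 19
f 9 19 20
f 10 14 18
f 14 20 13
f 20 19 11
f 19 16 15
f 16 10 17
f 12 18 13
f 12 13 11
f 12 11 15
f 12 15 17
f 12 17 18
f 13 18 14
f 11 13 20
f 15 11 19
f 17 15 16
f 18 17 10
f 22 21 25
f 22 25 23
f 23 25 26
f 23 26 24
f 25 21 27
f 25 27 26
f 26 27 28
f 26 28 24
f 27 21 29
f 27 29 28
f 28 29 30
f 28 30 24
f 29 21 31
f 29 31 30
f 30 31 32
f 30 32 24
f 31 21 33
f 31 33 32
f 32 33 34
f 32 34 24
f 33 21 35
f 33 35 34
f 34 35 36
f 34 36 24
f 35 21 37
f 35 37 36
f 36 37 38
f 36 38 24
f 37 21 22
f 37 22 38
f 38 22 23
f 38 23 24



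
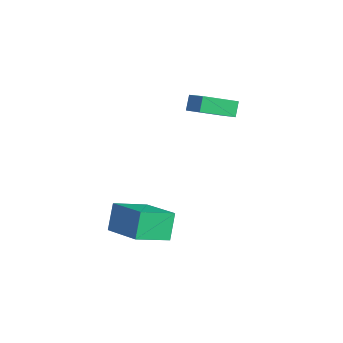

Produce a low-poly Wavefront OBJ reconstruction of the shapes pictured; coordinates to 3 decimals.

v -0.877 -0.989 -3.261
v -0.886 -2.644 -2.526
v 1.135 -0.658 -2.489
v 1.126 -2.312 -1.754
v -0.326 -1.528 -4.466
v -0.335 -3.182 -3.731
v 1.686 -1.196 -3.694
v 1.677 -2.851 -2.959
v -3.641 2.6 1.077
v -2.325 2.583 1.837
v -3.245 4.209 0.426
v -1.929 4.192 1.186
v -3.251 2.228 0.394
v -1.935 2.211 1.154
v -2.855 3.837 -0.257
v -1.539 3.82 0.503
f 2 4 1
f 5 2 1
f 1 4 3
f 3 5 1
f 2 8 4
f 6 2 5
f 6 8 2
f 4 8 3
f 7 5 3
f 3 8 7
f 7 6 5
f 8 6 7
f 10 12 9
f 13 10 9
f 9 12 11
f 11 13 9
f 10 16 12
f 14 10 13
f 14 16 10
f 12 16 11
f 15 13 11
f 11 16 15
f 15 14 13
f 16 14 15



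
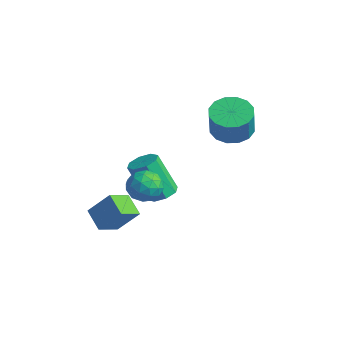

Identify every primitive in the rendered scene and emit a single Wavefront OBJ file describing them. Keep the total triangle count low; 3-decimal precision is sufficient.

v -1.169 -2.188 -1.448
v -0.686 -1.714 -1.024
v -0.374 -3.186 -1.236
v 0.109 -2.712 -0.812
v -0.613 -2.905 -0.527
v -1.104 -2.289 -0.658
v 0.044 -2.611 -1.602
v -0.447 -1.995 -1.733
v 0.063 -1.975 -1.119
v -0.342 -2.157 -0.454
v -0.718 -2.743 -1.806
v -1.123 -2.925 -1.141
v -0.997 -1.864 -1.255
v -0.063 -3.036 -1.005
v -0.487 -3.15 -0.838
v -0.203 -2.871 -0.588
v -1.243 -2.201 -1.04
v -0.959 -1.922 -0.79
v -0.916 -2.623 -0.498
v -0.101 -2.978 -1.47
v 0.183 -2.699 -1.22
v -0.857 -2.029 -1.672
v -0.573 -1.75 -1.422
v -0.144 -2.277 -1.762
v -0.273 -1.738 -1.061
v 0.194 -2.325 -0.936
v 0.156 -2.266 -1.401
v -0.133 -1.903 -1.478
v -0.511 -1.845 -0.671
v -0.044 -2.431 -0.546
v -0.468 -2.545 -0.379
v -0.757 -2.183 -0.456
v -0.071 -1.999 -0.726
v -1.016 -2.469 -1.714
v -0.549 -3.055 -1.589
v -0.303 -2.717 -1.804
v -0.592 -2.355 -1.881
v -1.254 -2.575 -1.324
v -0.787 -3.162 -1.199
v -0.927 -2.997 -0.782
v -1.216 -2.634 -0.859
v -0.989 -2.901 -1.534
v -2.386 -2.476 -4.779
v -2.237 -3.497 -4.248
v -3.344 -2.343 -4.254
v -3.194 -3.363 -3.723
v -1.726 -1.837 -3.737
v -1.576 -2.857 -3.206
v -2.683 -1.703 -3.212
v -2.534 -2.724 -2.681
v -1.913 -0.578 -3.147
v -1.297 -0.842 -2.983
v -1.971 -1.326 -1.229
v -2.587 -1.062 -1.393
v -1.337 -0.331 -2.857
v -2.012 -0.815 -1.104
v -1.715 0.036 -2.901
v -2.389 -0.448 -1.148
v -2.209 0.043 -3.089
v -2.883 -0.441 -1.336
v -2.529 -0.314 -3.311
v -3.203 -0.798 -1.557
v -2.488 -0.825 -3.436
v -3.163 -1.309 -1.683
v -2.111 -1.192 -3.392
v -2.785 -1.676 -1.639
v -1.617 -1.199 -3.204
v -2.291 -1.683 -1.451
v -1.115 2.33 0.043
v -0.229 2.491 -0.191
v 0.181 2.11 1.103
v -0.705 1.95 1.337
v -0.39 2.91 -0.017
v 0.02 2.529 1.278
v -0.745 3.173 0.174
v -0.335 2.793 1.468
v -1.199 3.211 0.329
v -0.789 2.831 1.623
v -1.631 3.013 0.407
v -1.221 2.633 1.701
v -1.924 2.632 0.388
v -1.514 2.251 1.682
v -2.001 2.17 0.277
v -1.591 1.789 1.571
v -1.84 1.751 0.102
v -1.43 1.37 1.397
v -1.485 1.487 -0.088
v -1.075 1.107 1.206
v -1.031 1.449 -0.243
v -0.621 1.069 1.051
v -0.599 1.647 -0.321
v -0.189 1.267 0.973
v -0.306 2.029 -0.302
v 0.104 1.648 0.992
f 1 38 17
f 38 12 41
f 17 41 6
f 38 41 17
f 1 17 13
f 17 6 18
f 13 18 2
f 17 18 13
f 1 13 22
f 13 2 23
f 22 23 8
f 13 23 22
f 1 22 34
f 22 8 37
f 34 37 11
f 22 37 34
f 1 34 38
f 34 11 42
f 38 42 12
f 34 42 38
f 2 18 29
f 18 6 32
f 29 32 10
f 18 32 29
f 6 41 19
f 41 12 40
f 19 40 5
f 41 40 19
f 12 42 39
f 42 11 35
f 39 35 3
f 42 35 39
f 11 37 36
f 37 8 24
f 36 24 7
f 37 24 36
f 8 23 28
f 23 2 25
f 28 25 9
f 23 25 28
f 4 30 16
f 30 10 31
f 16 31 5
f 30 31 16
f 4 16 14
f 16 5 15
f 14 15 3
f 16 15 14
f 4 14 21
f 14 3 20
f 21 20 7
f 14 20 21
f 4 21 26
f 21 7 27
f 26 27 9
f 21 27 26
f 4 26 30
f 26 9 33
f 30 33 10
f 26 33 30
f 5 31 19
f 31 10 32
f 19 32 6
f 31 32 19
f 3 15 39
f 15 5 40
f 39 40 12
f 15 40 39
f 7 20 36
f 20 3 35
f 36 35 11
f 20 35 36
f 9 27 28
f 27 7 24
f 28 24 8
f 27 24 28
f 10 33 29
f 33 9 25
f 29 25 2
f 33 25 29
f 44 46 43
f 47 44 43
f 43 46 45
f 45 47 43
f 44 50 46
f 48 44 47
f 48 50 44
f 46 50 45
f 49 47 45
f 45 50 49
f 49 48 47
f 50 48 49
f 52 51 55
f 52 55 53
f 53 55 56
f 53 56 54
f 55 51 57
f 55 57 56
f 56 57 58
f 56 58 54
f 57 51 59
f 57 59 58
f 58 59 60
f 58 60 54
f 59 51 61
f 59 61 60
f 60 61 62
f 60 62 54
f 61 51 63
f 61 63 62
f 62 63 64
f 62 64 54
f 63 51 65
f 63 65 64
f 64 65 66
f 64 66 54
f 65 51 67
f 65 67 66
f 66 67 68
f 66 68 54
f 67 51 52
f 67 52 68
f 68 52 53
f 68 53 54
f 70 69 73
f 70 73 71
f 71 73 74
f 71 74 72
f 73 69 75
f 73 75 74
f 74 75 76
f 74 76 72
f 75 69 77
f 75 77 76
f 76 77 78
f 76 78 72
f 77 69 79
f 77 79 78
f 78 79 80
f 78 80 72
f 79 69 81
f 79 81 80
f 80 81 82
f 80 82 72
f 81 69 83
f 81 83 82
f 82 83 84
f 82 84 72
f 83 69 85
f 83 85 84
f 84 85 86
f 84 86 72
f 85 69 87
f 85 87 86
f 86 87 88
f 86 88 72
f 87 69 89
f 87 89 88
f 88 89 90
f 88 90 72
f 89 69 91
f 89 91 90
f 90 91 92
f 90 92 72
f 91 69 93
f 91 93 92
f 92 93 94
f 92 94 72
f 93 69 70
f 93 70 94
f 94 70 71
f 94 71 72



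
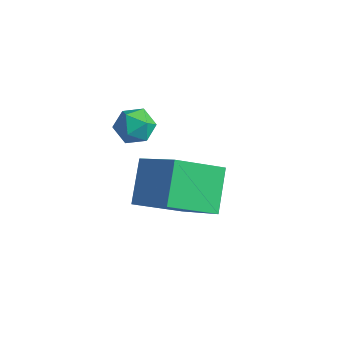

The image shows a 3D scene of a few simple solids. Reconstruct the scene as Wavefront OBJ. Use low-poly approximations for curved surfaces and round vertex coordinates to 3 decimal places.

v -0.403 -1.472 3.973
v -0.057 -1.082 3.6
v 0.357 -2.178 3.94
v 0.703 -1.788 3.567
v 0.601 -1.636 4.181
v 0.131 -1.199 4.202
v 0.169 -2.061 3.338
v -0.301 -1.624 3.359
v 0.297 -1.446 3.207
v 0.563 -1.183 3.728
v -0.263 -2.077 3.812
v 0.003 -1.814 4.333
v 0.306 -2.018 0.491
v -0.235 -0.977 1.441
v 1.174 -0.829 -0.318
v 0.633 0.213 0.632
v 1.807 -2.313 1.668
v 1.266 -1.271 2.618
v 2.675 -1.123 0.859
v 2.134 -0.082 1.809
f 1 12 6
f 1 6 2
f 1 2 8
f 1 8 11
f 1 11 12
f 2 6 10
f 6 12 5
f 12 11 3
f 11 8 7
f 8 2 9
f 4 10 5
f 4 5 3
f 4 3 7
f 4 7 9
f 4 9 10
f 5 10 6
f 3 5 12
f 7 3 11
f 9 7 8
f 10 9 2
f 14 16 13
f 17 14 13
f 13 16 15
f 15 17 13
f 14 20 16
f 18 14 17
f 18 20 14
f 16 20 15
f 19 17 15
f 15 20 19
f 19 18 17
f 20 18 19



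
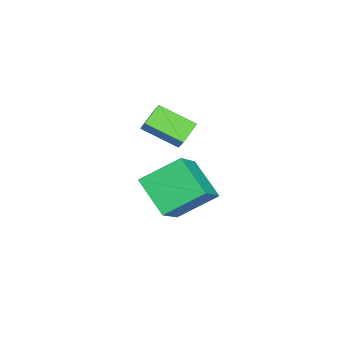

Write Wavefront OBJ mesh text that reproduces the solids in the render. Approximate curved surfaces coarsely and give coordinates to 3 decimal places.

v 2.329 -0.473 0.842
v 3.81 -0.72 2.023
v 1.81 0.942 1.79
v 3.291 0.695 2.97
v 3.309 0.565 -0.17
v 4.79 0.318 1.01
v 2.79 1.98 0.777
v 4.271 1.733 1.958
v -0.376 -1.459 1.818
v -1.198 -1.098 2.322
v -0.195 -0 1.068
v -1.017 0.361 1.573
v 0.157 -1.181 2.487
v -0.665 -0.82 2.992
v 0.338 0.278 1.738
v -0.484 0.639 2.242
f 2 4 1
f 5 2 1
f 1 4 3
f 3 5 1
f 2 8 4
f 6 2 5
f 6 8 2
f 4 8 3
f 7 5 3
f 3 8 7
f 7 6 5
f 8 6 7
f 10 12 9
f 13 10 9
f 9 12 11
f 11 13 9
f 10 16 12
f 14 10 13
f 14 16 10
f 12 16 11
f 15 13 11
f 11 16 15
f 15 14 13
f 16 14 15



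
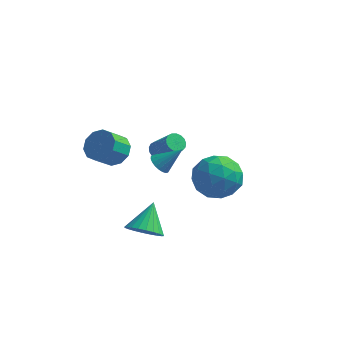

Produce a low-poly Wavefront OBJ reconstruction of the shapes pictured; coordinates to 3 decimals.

v 2.768 -2.777 0.88
v 3.609 -2.205 0.133
v 3.831 -4.515 0.747
v 4.672 -3.943 0
v 4.593 -3.627 1.219
v 3.936 -2.553 1.301
v 3.504 -4.167 -0.421
v 2.847 -3.093 -0.339
v 4.064 -3.064 -0.671
v 4.737 -2.73 0.343
v 2.703 -3.99 0.537
v 3.376 -3.656 1.551
v 3.095 -2.339 0.518
v 4.345 -4.381 0.362
v 4.298 -4.196 1.078
v 4.793 -3.86 0.639
v 3.287 -2.543 1.205
v 3.782 -2.207 0.766
v 4.36 -3.043 1.404
v 3.658 -4.513 0.114
v 4.153 -4.177 -0.325
v 2.647 -2.86 0.241
v 3.142 -2.524 -0.198
v 3.08 -3.677 -0.524
v 3.857 -2.507 -0.393
v 4.482 -3.529 -0.471
v 3.796 -3.661 -0.719
v 3.409 -3.029 -0.671
v 4.253 -2.311 0.203
v 4.877 -3.333 0.125
v 4.831 -3.147 0.841
v 4.445 -2.516 0.889
v 4.52 -2.816 -0.27
v 2.563 -3.387 0.755
v 3.187 -4.409 0.677
v 2.995 -4.204 -0.009
v 2.609 -3.573 0.039
v 2.958 -3.191 1.351
v 3.583 -4.213 1.273
v 4.031 -3.691 1.551
v 3.644 -3.059 1.599
v 2.92 -3.904 1.15
v -1.723 -1.843 -0.086
v -0.948 -1.817 0.37
v -1.422 -2.63 1.223
v -2.197 -2.657 0.766
v -1.278 -1.416 0.569
v -1.752 -2.229 1.422
v -1.778 -1.178 0.518
v -2.252 -1.991 1.37
v -2.257 -1.195 0.235
v -2.732 -2.008 1.088
v -2.532 -1.459 -0.17
v -3.007 -2.272 0.683
v -2.498 -1.87 -0.543
v -2.972 -2.683 0.31
v -2.168 -2.271 -0.742
v -2.642 -3.084 0.111
v -1.668 -2.509 -0.69
v -2.142 -3.322 0.162
v -1.188 -2.492 -0.408
v -1.663 -3.305 0.445
v -0.913 -2.228 -0.003
v -1.388 -3.041 0.85
v 0.898 -3.094 0.462
v 1.187 -2.764 0.053
v 1.862 -2.726 1.438
v 1.026 -2.599 0.149
v 0.844 -2.519 0.299
v 0.671 -2.539 0.477
v 0.537 -2.654 0.653
v 0.465 -2.846 0.796
v 0.469 -3.08 0.882
v 0.546 -3.317 0.894
v 0.684 -3.515 0.832
v 0.859 -3.641 0.706
v 1.041 -3.671 0.538
v 1.198 -3.602 0.357
v 1.303 -3.445 0.194
v 1.338 -3.228 0.077
v 1.297 -2.987 0.027
v -1.054 2.553 -3.093
v -0.617 2.662 -3.443
v 0.43 2.217 -2.276
v -0.006 2.107 -1.927
v -0.659 2.899 -3.315
v 0.388 2.454 -2.148
v -0.792 3.057 -3.136
v 0.256 2.612 -1.969
v -0.984 3.099 -2.947
v 0.063 2.654 -1.781
v -1.192 3.016 -2.792
v -0.145 2.571 -1.625
v -1.369 2.827 -2.706
v -0.322 2.382 -1.539
v -1.473 2.575 -2.708
v -0.426 2.13 -1.541
v -1.482 2.318 -2.799
v -0.434 1.872 -1.632
v -1.392 2.114 -2.957
v -0.344 1.669 -1.79
v -1.224 2.011 -3.147
v -0.177 1.566 -1.98
v -1.018 2.032 -3.324
v 0.029 1.587 -2.157
v -0.82 2.173 -3.448
v 0.228 1.727 -2.281
v -0.675 2.4 -3.491
v 0.372 1.955 -2.325
v 0.446 -4.064 -3.716
v 1.072 -4.562 -3.203
v 0.494 -2.816 -2.564
v 1.298 -4.367 -3.424
v 1.393 -4.126 -3.689
v 1.345 -3.876 -3.958
v 1.159 -3.655 -4.191
v 0.865 -3.495 -4.351
v 0.507 -3.423 -4.414
v 0.14 -3.448 -4.371
v -0.181 -3.567 -4.229
v -0.406 -3.762 -4.008
v -0.502 -4.003 -3.743
v -0.453 -4.253 -3.474
v -0.268 -4.474 -3.242
v 0.026 -4.634 -3.082
v 0.384 -4.706 -3.018
v 0.751 -4.681 -3.061
f 1 38 17
f 38 12 41
f 17 41 6
f 38 41 17
f 1 17 13
f 17 6 18
f 13 18 2
f 17 18 13
f 1 13 22
f 13 2 23
f 22 23 8
f 13 23 22
f 1 22 34
f 22 8 37
f 34 37 11
f 22 37 34
f 1 34 38
f 34 11 42
f 38 42 12
f 34 42 38
f 2 18 29
f 18 6 32
f 29 32 10
f 18 32 29
f 6 41 19
f 41 12 40
f 19 40 5
f 41 40 19
f 12 42 39
f 42 11 35
f 39 35 3
f 42 35 39
f 11 37 36
f 37 8 24
f 36 24 7
f 37 24 36
f 8 23 28
f 23 2 25
f 28 25 9
f 23 25 28
f 4 30 16
f 30 10 31
f 16 31 5
f 30 31 16
f 4 16 14
f 16 5 15
f 14 15 3
f 16 15 14
f 4 14 21
f 14 3 20
f 21 20 7
f 14 20 21
f 4 21 26
f 21 7 27
f 26 27 9
f 21 27 26
f 4 26 30
f 26 9 33
f 30 33 10
f 26 33 30
f 5 31 19
f 31 10 32
f 19 32 6
f 31 32 19
f 3 15 39
f 15 5 40
f 39 40 12
f 15 40 39
f 7 20 36
f 20 3 35
f 36 35 11
f 20 35 36
f 9 27 28
f 27 7 24
f 28 24 8
f 27 24 28
f 10 33 29
f 33 9 25
f 29 25 2
f 33 25 29
f 44 43 47
f 44 47 45
f 45 47 48
f 45 48 46
f 47 43 49
f 47 49 48
f 48 49 50
f 48 50 46
f 49 43 51
f 49 51 50
f 50 51 52
f 50 52 46
f 51 43 53
f 51 53 52
f 52 53 54
f 52 54 46
f 53 43 55
f 53 55 54
f 54 55 56
f 54 56 46
f 55 43 57
f 55 57 56
f 56 57 58
f 56 58 46
f 57 43 59
f 57 59 58
f 58 59 60
f 58 60 46
f 59 43 61
f 59 61 60
f 60 61 62
f 60 62 46
f 61 43 63
f 61 63 62
f 62 63 64
f 62 64 46
f 63 43 44
f 63 44 64
f 64 44 45
f 64 45 46
f 66 65 68
f 66 68 67
f 68 65 69
f 68 69 67
f 69 65 70
f 69 70 67
f 70 65 71
f 70 71 67
f 71 65 72
f 71 72 67
f 72 65 73
f 72 73 67
f 73 65 74
f 73 74 67
f 74 65 75
f 74 75 67
f 75 65 76
f 75 76 67
f 76 65 77
f 76 77 67
f 77 65 78
f 77 78 67
f 78 65 79
f 78 79 67
f 79 65 80
f 79 80 67
f 80 65 81
f 80 81 67
f 81 65 66
f 81 66 67
f 83 82 86
f 83 86 84
f 84 86 87
f 84 87 85
f 86 82 88
f 86 88 87
f 87 88 89
f 87 89 85
f 88 82 90
f 88 90 89
f 89 90 91
f 89 91 85
f 90 82 92
f 90 92 91
f 91 92 93
f 91 93 85
f 92 82 94
f 92 94 93
f 93 94 95
f 93 95 85
f 94 82 96
f 94 96 95
f 95 96 97
f 95 97 85
f 96 82 98
f 96 98 97
f 97 98 99
f 97 99 85
f 98 82 100
f 98 100 99
f 99 100 101
f 99 101 85
f 100 82 102
f 100 102 101
f 101 102 103
f 101 103 85
f 102 82 104
f 102 104 103
f 103 104 105
f 103 105 85
f 104 82 106
f 104 106 105
f 105 106 107
f 105 107 85
f 106 82 108
f 106 108 107
f 107 108 109
f 107 109 85
f 108 82 83
f 108 83 109
f 109 83 84
f 109 84 85
f 111 110 113
f 111 113 112
f 113 110 114
f 113 114 112
f 114 110 115
f 114 115 112
f 115 110 116
f 115 116 112
f 116 110 117
f 116 117 112
f 117 110 118
f 117 118 112
f 118 110 119
f 118 119 112
f 119 110 120
f 119 120 112
f 120 110 121
f 120 121 112
f 121 110 122
f 121 122 112
f 122 110 123
f 122 123 112
f 123 110 124
f 123 124 112
f 124 110 125
f 124 125 112
f 125 110 126
f 125 126 112
f 126 110 127
f 126 127 112
f 127 110 111
f 127 111 112



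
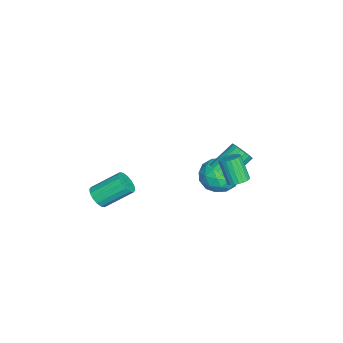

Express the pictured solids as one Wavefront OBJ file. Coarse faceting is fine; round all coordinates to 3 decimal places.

v -3.35 1.358 -2.329
v -2.919 1.82 -3.222
v -1.781 1.46 -1.518
v -1.35 1.922 -2.411
v -2.078 2.472 -1.808
v -3.048 2.409 -2.309
v -1.652 0.871 -2.431
v -2.622 0.808 -2.932
v -1.87 1.519 -3.285
v -2.133 2.508 -2.9
v -2.567 0.772 -1.84
v -2.83 1.761 -1.455
v -3.272 1.58 -2.846
v -1.428 1.7 -1.894
v -1.856 2.023 -1.539
v -1.602 2.295 -2.064
v -3.348 1.926 -2.31
v -3.095 2.197 -2.835
v -2.6 2.581 -2.004
v -1.605 1.083 -1.905
v -1.352 1.354 -2.43
v -3.098 0.985 -2.676
v -2.844 1.257 -3.201
v -2.1 0.699 -2.736
v -2.402 1.674 -3.408
v -1.48 1.735 -2.932
v -1.657 1.117 -2.943
v -2.228 1.08 -3.238
v -2.557 2.256 -3.182
v -1.635 2.316 -2.706
v -2.063 2.639 -2.351
v -2.633 2.602 -2.646
v -1.94 2.079 -3.219
v -3.065 0.964 -2.034
v -2.143 1.024 -1.558
v -2.067 0.678 -2.094
v -2.637 0.641 -2.389
v -3.22 1.545 -1.808
v -2.298 1.606 -1.332
v -2.472 2.2 -1.502
v -3.043 2.163 -1.797
v -2.76 1.201 -1.521
v 1.426 -3.57 -1.735
v 1.765 -3.169 -2.134
v 1.394 -1.829 -1.105
v 1.054 -2.23 -0.705
v 1.446 -3.165 -2.255
v 1.074 -1.825 -1.226
v 1.121 -3.269 -2.237
v 0.749 -1.929 -1.208
v 0.878 -3.454 -2.084
v 0.506 -2.114 -1.055
v 0.782 -3.67 -1.837
v 0.41 -2.33 -0.808
v 0.858 -3.859 -1.563
v 0.486 -2.519 -0.534
v 1.086 -3.971 -1.335
v 0.715 -2.631 -0.306
v 1.406 -3.975 -1.214
v 1.034 -2.635 -0.185
v 1.731 -3.871 -1.232
v 1.359 -2.531 -0.203
v 1.974 -3.686 -1.385
v 1.602 -2.346 -0.356
v 2.07 -3.47 -1.632
v 1.698 -2.13 -0.603
v 1.994 -3.281 -1.906
v 1.622 -1.941 -0.877
v 0.64 2.152 0.391
v 1.104 2.125 0.816
v 0.224 3.062 1.835
v -0.24 3.088 1.409
v 1.171 2.352 0.665
v 0.291 3.289 1.684
v 1.132 2.539 0.46
v 0.252 3.476 1.478
v 0.996 2.649 0.241
v 0.116 3.586 1.259
v 0.79 2.661 0.051
v -0.09 3.598 1.07
v 0.553 2.572 -0.071
v -0.327 3.509 0.948
v 0.334 2.4 -0.101
v -0.546 3.336 0.917
v 0.176 2.178 -0.035
v -0.704 3.115 0.984
v 0.109 1.951 0.116
v -0.771 2.888 1.135
v 0.148 1.764 0.322
v -0.732 2.701 1.34
v 0.284 1.654 0.541
v -0.596 2.591 1.559
v 0.49 1.642 0.73
v -0.39 2.579 1.749
v 0.727 1.731 0.852
v -0.153 2.668 1.871
v 0.946 1.904 0.883
v 0.066 2.84 1.901
v 3.405 3.481 2.27
v 3.858 3.19 2.311
v 3.427 2.687 3.51
v 2.975 2.979 3.47
v 3.917 3.381 2.412
v 3.486 2.879 3.612
v 3.887 3.59 2.489
v 3.456 3.088 3.688
v 3.774 3.78 2.528
v 3.343 3.278 3.727
v 3.597 3.919 2.522
v 3.166 3.416 3.722
v 3.387 3.981 2.473
v 2.956 3.479 3.673
v 3.18 3.958 2.389
v 2.75 3.455 3.589
v 3.012 3.851 2.284
v 2.582 3.349 3.484
v 2.912 3.681 2.177
v 2.482 3.179 3.377
v 2.898 3.477 2.086
v 2.467 2.974 3.286
v 2.971 3.273 2.027
v 2.54 2.77 3.226
v 3.119 3.105 2.01
v 2.688 2.602 3.209
v 3.317 3.002 2.038
v 2.886 2.5 3.237
v 3.53 2.982 2.106
v 3.099 2.48 3.305
v 3.721 3.049 2.202
v 3.291 2.546 3.402
f 1 38 17
f 38 12 41
f 17 41 6
f 38 41 17
f 1 17 13
f 17 6 18
f 13 18 2
f 17 18 13
f 1 13 22
f 13 2 23
f 22 23 8
f 13 23 22
f 1 22 34
f 22 8 37
f 34 37 11
f 22 37 34
f 1 34 38
f 34 11 42
f 38 42 12
f 34 42 38
f 2 18 29
f 18 6 32
f 29 32 10
f 18 32 29
f 6 41 19
f 41 12 40
f 19 40 5
f 41 40 19
f 12 42 39
f 42 11 35
f 39 35 3
f 42 35 39
f 11 37 36
f 37 8 24
f 36 24 7
f 37 24 36
f 8 23 28
f 23 2 25
f 28 25 9
f 23 25 28
f 4 30 16
f 30 10 31
f 16 31 5
f 30 31 16
f 4 16 14
f 16 5 15
f 14 15 3
f 16 15 14
f 4 14 21
f 14 3 20
f 21 20 7
f 14 20 21
f 4 21 26
f 21 7 27
f 26 27 9
f 21 27 26
f 4 26 30
f 26 9 33
f 30 33 10
f 26 33 30
f 5 31 19
f 31 10 32
f 19 32 6
f 31 32 19
f 3 15 39
f 15 5 40
f 39 40 12
f 15 40 39
f 7 20 36
f 20 3 35
f 36 35 11
f 20 35 36
f 9 27 28
f 27 7 24
f 28 24 8
f 27 24 28
f 10 33 29
f 33 9 25
f 29 25 2
f 33 25 29
f 44 43 47
f 44 47 45
f 45 47 48
f 45 48 46
f 47 43 49
f 47 49 48
f 48 49 50
f 48 50 46
f 49 43 51
f 49 51 50
f 50 51 52
f 50 52 46
f 51 43 53
f 51 53 52
f 52 53 54
f 52 54 46
f 53 43 55
f 53 55 54
f 54 55 56
f 54 56 46
f 55 43 57
f 55 57 56
f 56 57 58
f 56 58 46
f 57 43 59
f 57 59 58
f 58 59 60
f 58 60 46
f 59 43 61
f 59 61 60
f 60 61 62
f 60 62 46
f 61 43 63
f 61 63 62
f 62 63 64
f 62 64 46
f 63 43 65
f 63 65 64
f 64 65 66
f 64 66 46
f 65 43 67
f 65 67 66
f 66 67 68
f 66 68 46
f 67 43 44
f 67 44 68
f 68 44 45
f 68 45 46
f 70 69 73
f 70 73 71
f 71 73 74
f 71 74 72
f 73 69 75
f 73 75 74
f 74 75 76
f 74 76 72
f 75 69 77
f 75 77 76
f 76 77 78
f 76 78 72
f 77 69 79
f 77 79 78
f 78 79 80
f 78 80 72
f 79 69 81
f 79 81 80
f 80 81 82
f 80 82 72
f 81 69 83
f 81 83 82
f 82 83 84
f 82 84 72
f 83 69 85
f 83 85 84
f 84 85 86
f 84 86 72
f 85 69 87
f 85 87 86
f 86 87 88
f 86 88 72
f 87 69 89
f 87 89 88
f 88 89 90
f 88 90 72
f 89 69 91
f 89 91 90
f 90 91 92
f 90 92 72
f 91 69 93
f 91 93 92
f 92 93 94
f 92 94 72
f 93 69 95
f 93 95 94
f 94 95 96
f 94 96 72
f 95 69 97
f 95 97 96
f 96 97 98
f 96 98 72
f 97 69 70
f 97 70 98
f 98 70 71
f 98 71 72
f 100 99 103
f 100 103 101
f 101 103 104
f 101 104 102
f 103 99 105
f 103 105 104
f 104 105 106
f 104 106 102
f 105 99 107
f 105 107 106
f 106 107 108
f 106 108 102
f 107 99 109
f 107 109 108
f 108 109 110
f 108 110 102
f 109 99 111
f 109 111 110
f 110 111 112
f 110 112 102
f 111 99 113
f 111 113 112
f 112 113 114
f 112 114 102
f 113 99 115
f 113 115 114
f 114 115 116
f 114 116 102
f 115 99 117
f 115 117 116
f 116 117 118
f 116 118 102
f 117 99 119
f 117 119 118
f 118 119 120
f 118 120 102
f 119 99 121
f 119 121 120
f 120 121 122
f 120 122 102
f 121 99 123
f 121 123 122
f 122 123 124
f 122 124 102
f 123 99 125
f 123 125 124
f 124 125 126
f 124 126 102
f 125 99 127
f 125 127 126
f 126 127 128
f 126 128 102
f 127 99 129
f 127 129 128
f 128 129 130
f 128 130 102
f 129 99 100
f 129 100 130
f 130 100 101
f 130 101 102



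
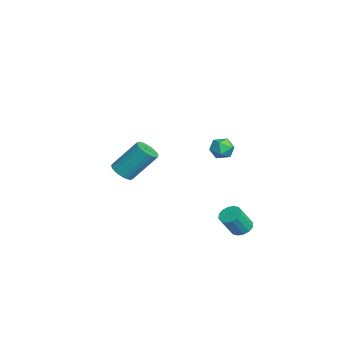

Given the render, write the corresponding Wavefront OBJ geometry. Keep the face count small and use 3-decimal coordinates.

v 2.647 2.773 -3.473
v 3.268 3.074 -3.49
v 3.654 2.347 -2.224
v 3.033 2.047 -2.207
v 3.063 3.296 -3.299
v 3.449 2.569 -2.033
v 2.746 3.378 -3.156
v 3.132 2.651 -1.89
v 2.403 3.298 -3.097
v 2.789 2.571 -1.831
v 2.125 3.078 -3.139
v 2.511 2.351 -1.873
v 1.987 2.775 -3.271
v 2.373 2.049 -2.005
v 2.026 2.473 -3.456
v 2.412 1.746 -2.19
v 2.231 2.251 -3.647
v 2.617 1.524 -2.381
v 2.548 2.169 -3.79
v 2.934 1.442 -2.524
v 2.891 2.249 -3.849
v 3.277 1.522 -2.583
v 3.169 2.469 -3.807
v 3.555 1.742 -2.541
v 3.307 2.771 -3.675
v 3.693 2.045 -2.409
v 3.687 -3.835 1.814
v 4.184 -4.262 2.136
v 4.29 -2.913 3.767
v 3.793 -2.485 3.446
v 4.35 -4.09 1.982
v 4.456 -2.74 3.614
v 4.416 -3.878 1.803
v 4.522 -2.529 3.434
v 4.37 -3.66 1.625
v 4.476 -2.311 3.257
v 4.221 -3.469 1.477
v 4.327 -2.119 3.108
v 3.99 -3.333 1.379
v 4.096 -1.983 3.011
v 3.713 -3.273 1.348
v 3.819 -1.924 2.98
v 3.432 -3.299 1.388
v 3.539 -1.95 3.02
v 3.19 -3.407 1.493
v 3.296 -2.058 3.124
v 3.024 -3.58 1.646
v 3.13 -2.23 3.278
v 2.958 -3.791 1.826
v 3.064 -2.442 3.457
v 3.004 -4.009 2.003
v 3.11 -2.66 3.635
v 3.153 -4.201 2.152
v 3.259 -2.851 3.783
v 3.384 -4.337 2.249
v 3.49 -2.987 3.881
v 3.661 -4.396 2.28
v 3.767 -3.047 3.912
v 3.941 -4.37 2.24
v 4.048 -3.021 3.872
v -4.706 2.924 -0.542
v -4.138 3.512 -0.689
v -3.742 1.988 -0.571
v -3.174 2.576 -0.718
v -3.549 2.536 0.022
v -4.145 3.114 0.04
v -3.735 2.386 -1.3
v -4.331 2.964 -1.282
v -3.538 3.18 -1.157
v -3.424 3.273 -0.34
v -4.456 2.227 -0.92
v -4.342 2.32 -0.103
f 2 1 5
f 2 5 3
f 3 5 6
f 3 6 4
f 5 1 7
f 5 7 6
f 6 7 8
f 6 8 4
f 7 1 9
f 7 9 8
f 8 9 10
f 8 10 4
f 9 1 11
f 9 11 10
f 10 11 12
f 10 12 4
f 11 1 13
f 11 13 12
f 12 13 14
f 12 14 4
f 13 1 15
f 13 15 14
f 14 15 16
f 14 16 4
f 15 1 17
f 15 17 16
f 16 17 18
f 16 18 4
f 17 1 19
f 17 19 18
f 18 19 20
f 18 20 4
f 19 1 21
f 19 21 20
f 20 21 22
f 20 22 4
f 21 1 23
f 21 23 22
f 22 23 24
f 22 24 4
f 23 1 25
f 23 25 24
f 24 25 26
f 24 26 4
f 25 1 2
f 25 2 26
f 26 2 3
f 26 3 4
f 28 27 31
f 28 31 29
f 29 31 32
f 29 32 30
f 31 27 33
f 31 33 32
f 32 33 34
f 32 34 30
f 33 27 35
f 33 35 34
f 34 35 36
f 34 36 30
f 35 27 37
f 35 37 36
f 36 37 38
f 36 38 30
f 37 27 39
f 37 39 38
f 38 39 40
f 38 40 30
f 39 27 41
f 39 41 40
f 40 41 42
f 40 42 30
f 41 27 43
f 41 43 42
f 42 43 44
f 42 44 30
f 43 27 45
f 43 45 44
f 44 45 46
f 44 46 30
f 45 27 47
f 45 47 46
f 46 47 48
f 46 48 30
f 47 27 49
f 47 49 48
f 48 49 50
f 48 50 30
f 49 27 51
f 49 51 50
f 50 51 52
f 50 52 30
f 51 27 53
f 51 53 52
f 52 53 54
f 52 54 30
f 53 27 55
f 53 55 54
f 54 55 56
f 54 56 30
f 55 27 57
f 55 57 56
f 56 57 58
f 56 58 30
f 57 27 59
f 57 59 58
f 58 59 60
f 58 60 30
f 59 27 28
f 59 28 60
f 60 28 29
f 60 29 30
f 61 72 66
f 61 66 62
f 61 62 68
f 61 68 71
f 61 71 72
f 62 66 70
f 66 72 65
f 72 71 63
f 71 68 67
f 68 62 69
f 64 70 65
f 64 65 63
f 64 63 67
f 64 67 69
f 64 69 70
f 65 70 66
f 63 65 72
f 67 63 71
f 69 67 68
f 70 69 62



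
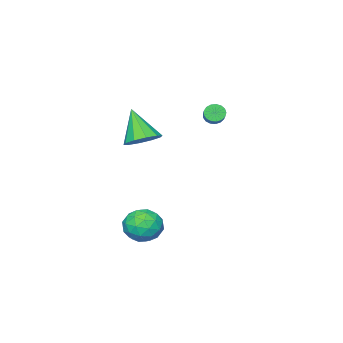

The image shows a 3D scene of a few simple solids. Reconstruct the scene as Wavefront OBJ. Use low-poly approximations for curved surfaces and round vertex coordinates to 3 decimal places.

v 2.345 -3.267 1.485
v 2.962 -3.875 1.206
v 2.075 -4.273 3.075
v 3.23 -3.478 1.502
v 3.159 -3.001 1.792
v 2.778 -2.626 1.964
v 2.231 -2.496 1.954
v 1.727 -2.66 1.765
v 1.46 -3.056 1.469
v 1.53 -3.533 1.179
v 1.912 -3.909 1.006
v 2.459 -4.039 1.017
v -2.512 -3.461 1.608
v -2.124 -3.621 1.301
v -1.26 -2.758 1.944
v -1.648 -2.599 2.252
v -2.223 -3.429 1.177
v -1.359 -2.566 1.82
v -2.388 -3.245 1.152
v -1.525 -2.382 1.795
v -2.582 -3.11 1.231
v -1.718 -2.247 1.875
v -2.76 -3.056 1.397
v -1.896 -2.193 2.04
v -2.88 -3.095 1.611
v -2.017 -2.232 2.254
v -2.917 -3.217 1.825
v -2.053 -2.354 2.468
v -2.861 -3.396 1.989
v -1.997 -2.533 2.632
v -2.724 -3.589 2.065
v -1.86 -2.727 2.709
v -2.539 -3.754 2.038
v -1.676 -2.891 2.681
v -2.348 -3.851 1.911
v -1.484 -2.988 2.555
v -2.195 -3.859 1.716
v -1.331 -2.996 2.359
v -2.114 -3.776 1.496
v -1.25 -2.913 2.139
v 2.174 -2.458 -4.301
v 3.035 -2.072 -3.943
v 2.385 -3.788 -3.377
v 3.246 -3.402 -3.019
v 2.363 -2.984 -2.767
v 2.232 -2.162 -3.338
v 3.188 -3.698 -3.982
v 3.057 -2.876 -4.553
v 3.662 -2.838 -3.746
v 3.152 -2.398 -2.994
v 2.268 -3.462 -4.326
v 1.758 -3.022 -3.574
v 2.586 -2.148 -4.203
v 2.834 -3.712 -3.117
v 2.315 -3.466 -2.969
v 2.821 -3.239 -2.758
v 2.114 -2.201 -3.848
v 2.62 -1.974 -3.637
v 2.225 -2.511 -2.946
v 2.8 -3.886 -3.683
v 3.306 -3.659 -3.472
v 2.599 -2.621 -4.562
v 3.105 -2.394 -4.351
v 3.195 -3.349 -4.374
v 3.461 -2.372 -3.877
v 3.585 -3.154 -3.333
v 3.55 -3.327 -3.9
v 3.474 -2.844 -4.235
v 3.161 -2.113 -3.435
v 3.285 -2.895 -2.892
v 2.765 -2.649 -2.744
v 2.689 -2.166 -3.079
v 3.529 -2.563 -3.319
v 2.135 -2.965 -4.428
v 2.259 -3.747 -3.885
v 2.731 -3.694 -4.241
v 2.655 -3.211 -4.576
v 1.835 -2.706 -3.987
v 1.959 -3.488 -3.443
v 1.946 -3.016 -3.085
v 1.87 -2.533 -3.42
v 1.891 -3.297 -4.001
f 2 1 4
f 2 4 3
f 4 1 5
f 4 5 3
f 5 1 6
f 5 6 3
f 6 1 7
f 6 7 3
f 7 1 8
f 7 8 3
f 8 1 9
f 8 9 3
f 9 1 10
f 9 10 3
f 10 1 11
f 10 11 3
f 11 1 12
f 11 12 3
f 12 1 2
f 12 2 3
f 14 13 17
f 14 17 15
f 15 17 18
f 15 18 16
f 17 13 19
f 17 19 18
f 18 19 20
f 18 20 16
f 19 13 21
f 19 21 20
f 20 21 22
f 20 22 16
f 21 13 23
f 21 23 22
f 22 23 24
f 22 24 16
f 23 13 25
f 23 25 24
f 24 25 26
f 24 26 16
f 25 13 27
f 25 27 26
f 26 27 28
f 26 28 16
f 27 13 29
f 27 29 28
f 28 29 30
f 28 30 16
f 29 13 31
f 29 31 30
f 30 31 32
f 30 32 16
f 31 13 33
f 31 33 32
f 32 33 34
f 32 34 16
f 33 13 35
f 33 35 34
f 34 35 36
f 34 36 16
f 35 13 37
f 35 37 36
f 36 37 38
f 36 38 16
f 37 13 39
f 37 39 38
f 38 39 40
f 38 40 16
f 39 13 14
f 39 14 40
f 40 14 15
f 40 15 16
f 41 78 57
f 78 52 81
f 57 81 46
f 78 81 57
f 41 57 53
f 57 46 58
f 53 58 42
f 57 58 53
f 41 53 62
f 53 42 63
f 62 63 48
f 53 63 62
f 41 62 74
f 62 48 77
f 74 77 51
f 62 77 74
f 41 74 78
f 74 51 82
f 78 82 52
f 74 82 78
f 42 58 69
f 58 46 72
f 69 72 50
f 58 72 69
f 46 81 59
f 81 52 80
f 59 80 45
f 81 80 59
f 52 82 79
f 82 51 75
f 79 75 43
f 82 75 79
f 51 77 76
f 77 48 64
f 76 64 47
f 77 64 76
f 48 63 68
f 63 42 65
f 68 65 49
f 63 65 68
f 44 70 56
f 70 50 71
f 56 71 45
f 70 71 56
f 44 56 54
f 56 45 55
f 54 55 43
f 56 55 54
f 44 54 61
f 54 43 60
f 61 60 47
f 54 60 61
f 44 61 66
f 61 47 67
f 66 67 49
f 61 67 66
f 44 66 70
f 66 49 73
f 70 73 50
f 66 73 70
f 45 71 59
f 71 50 72
f 59 72 46
f 71 72 59
f 43 55 79
f 55 45 80
f 79 80 52
f 55 80 79
f 47 60 76
f 60 43 75
f 76 75 51
f 60 75 76
f 49 67 68
f 67 47 64
f 68 64 48
f 67 64 68
f 50 73 69
f 73 49 65
f 69 65 42
f 73 65 69

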